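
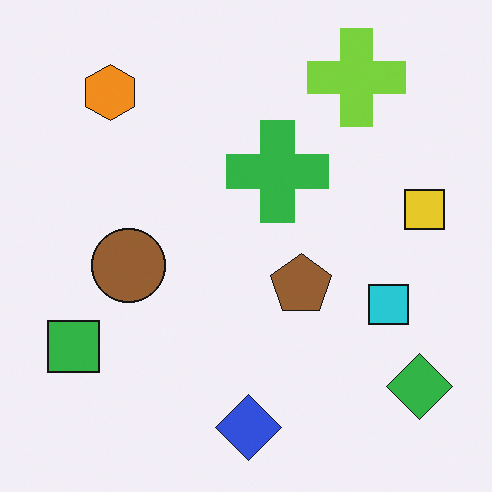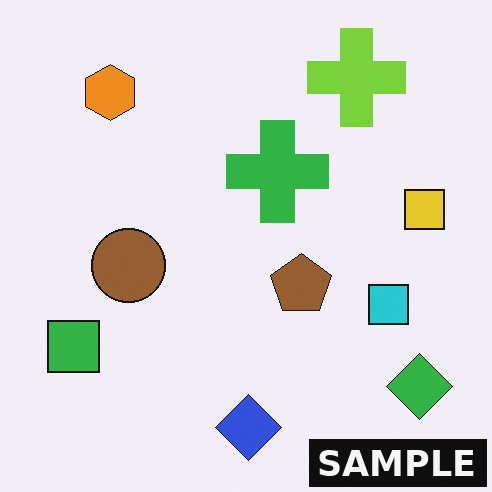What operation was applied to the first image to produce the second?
It was watermarked with the text "SAMPLE" in the lower-right corner.

A dark label reading "SAMPLE" appears in the lower-right corner.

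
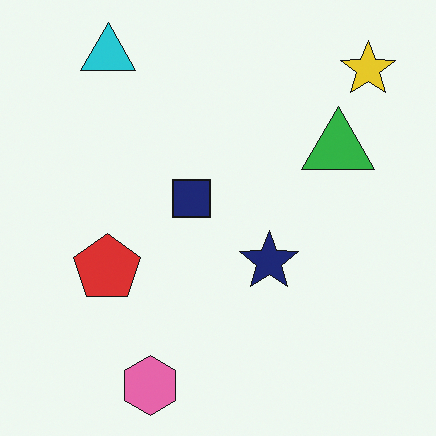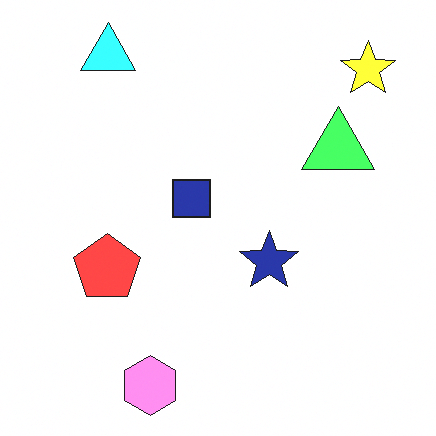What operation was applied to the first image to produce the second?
The second image is the first brightened a lot.

Every pixel — background and shapes alike — is uniformly brightened.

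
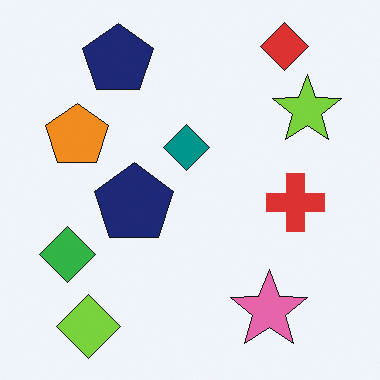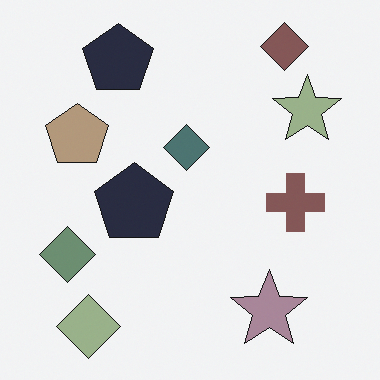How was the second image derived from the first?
This is the original image heavily desaturated.

All colors are more muted and greyish — a global saturation change.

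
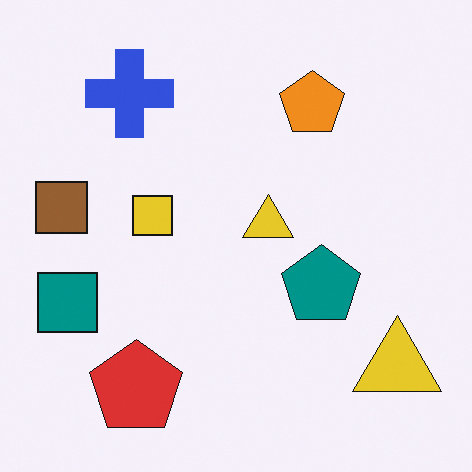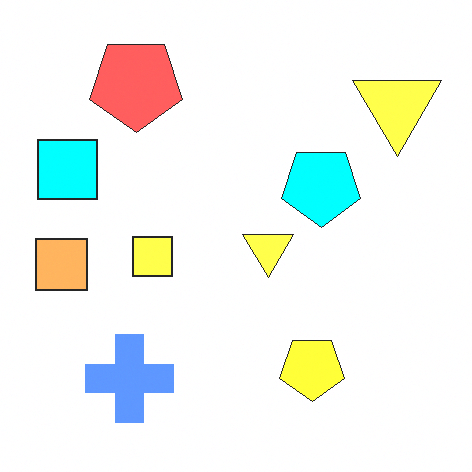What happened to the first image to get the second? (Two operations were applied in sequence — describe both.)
Brightened a lot, then flipped vertically (top ↔ bottom).

Every pixel — background and shapes alike — is uniformly brightened. The red pentagon is in the bottom-left of the first image and the top-left of the second — shapes on opposite sides of the horizontal midline have swapped in a mirror flip.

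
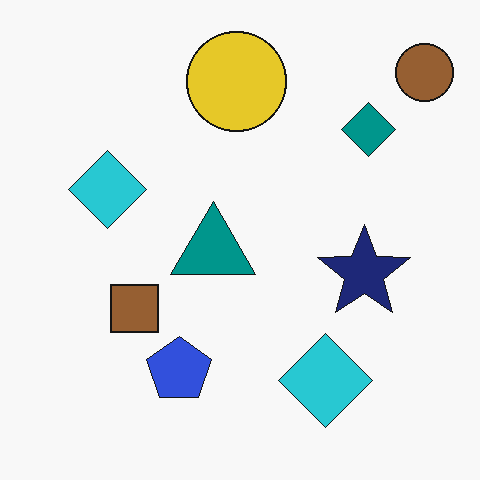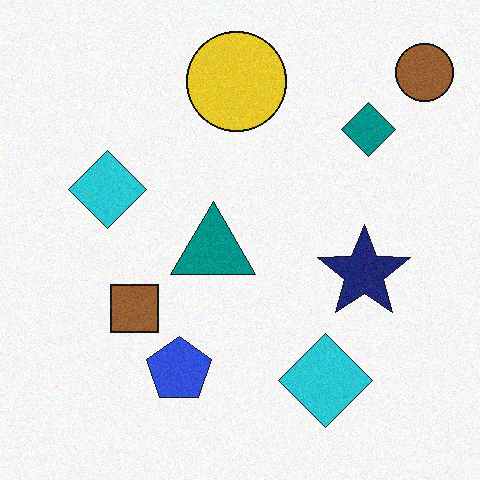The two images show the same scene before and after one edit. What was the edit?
Degraded with subtle gaussian noise.

Random speckle covers the whole image, including the flat background.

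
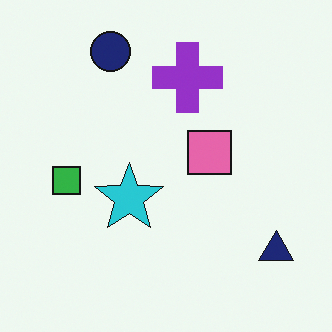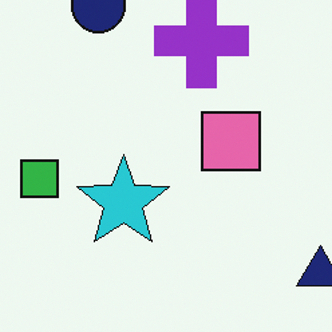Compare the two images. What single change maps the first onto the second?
The image was cropped to a modestly smaller region and rescaled.

The visible shapes are larger and the field of view is narrower; shapes near the original edges may be partly or wholly outside the frame — a crop-and-rescale.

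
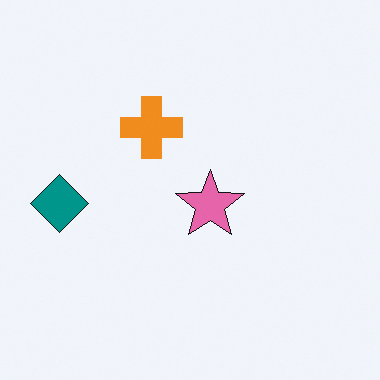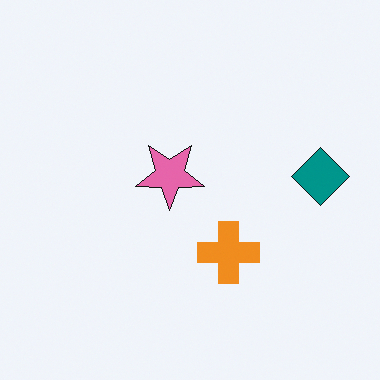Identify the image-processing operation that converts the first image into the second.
It was rotated 180°.

The teal diamond sits in the left of the first image and the right of the second — consistent with a whole-image 180° rotation.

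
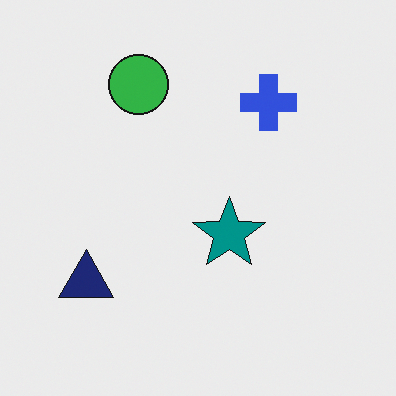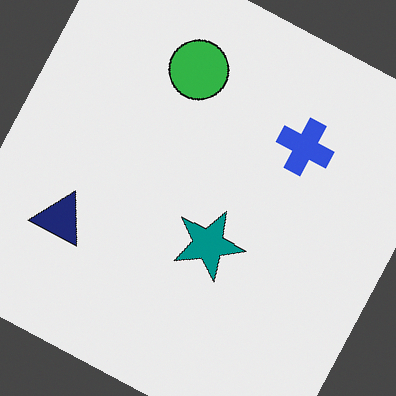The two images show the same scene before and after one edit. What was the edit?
Rotated clockwise by a moderate amount.

Every shape is tilted by the same angle and the image corners show triangular fill wedges — a whole-image rotation by a non-right angle.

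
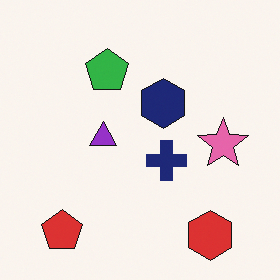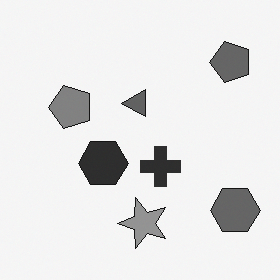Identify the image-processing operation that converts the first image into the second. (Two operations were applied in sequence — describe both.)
Converted to grayscale, then transposed (reflected across the top-left ↔ bottom-right diagonal).

All color is removed — every shape is now a shade of grey. Shapes have swapped their row and column positions — what was in the top-right is now in the bottom-left — a diagonal reflection.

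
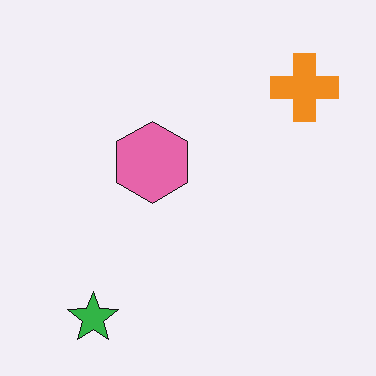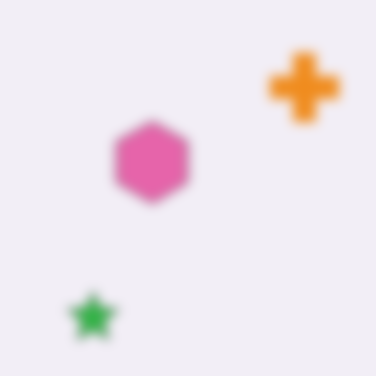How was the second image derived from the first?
Strongly gaussian-blurred.

Shape edges and outlines are uniformly softened across the whole image.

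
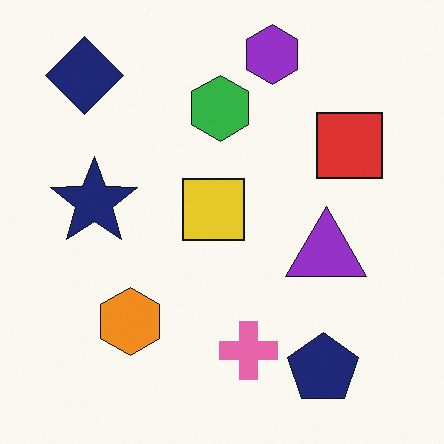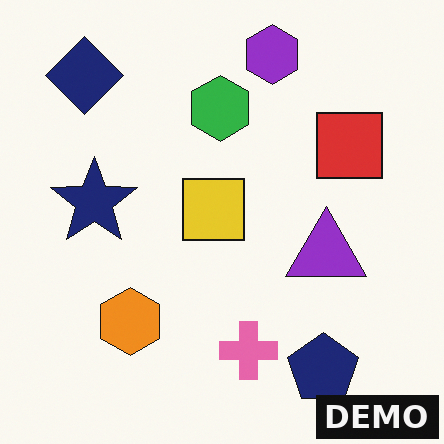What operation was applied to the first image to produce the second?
This is the original image watermarked with the text "DEMO" in the lower-right corner.

A dark label reading "DEMO" appears in the lower-right corner.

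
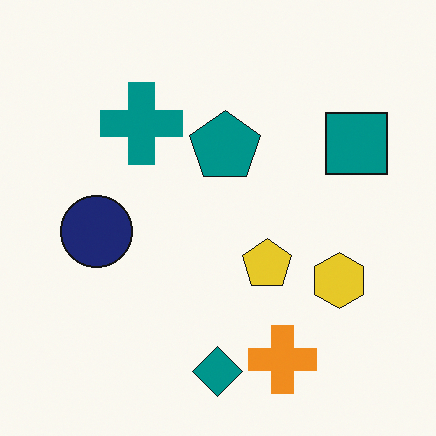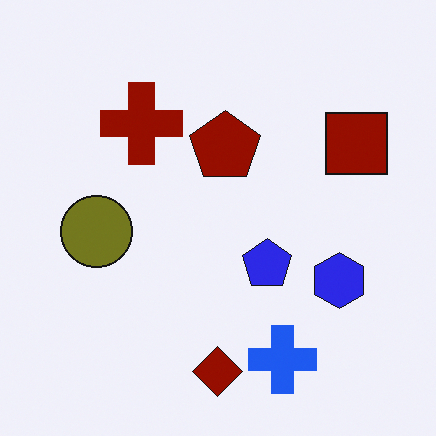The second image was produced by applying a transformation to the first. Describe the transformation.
Hue-shifted by a large amount.

Every shape's color has rotated by the same amount around the hue wheel — a uniform hue shift.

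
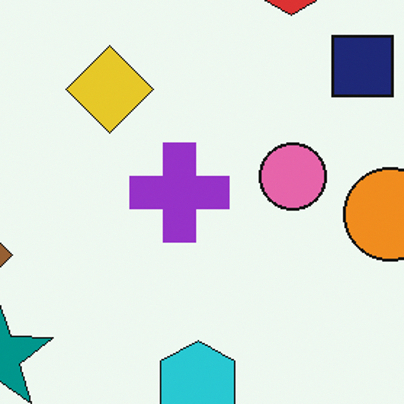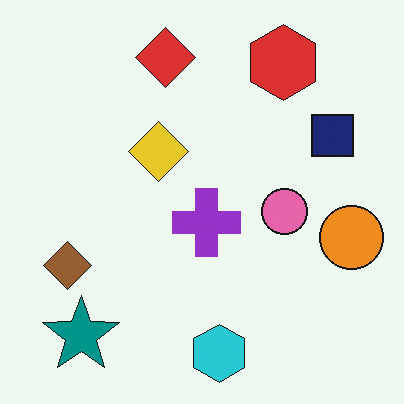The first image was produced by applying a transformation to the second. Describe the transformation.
The transformation is: cropped to a modestly smaller region and rescaled.

The visible shapes are larger and the field of view is narrower; shapes near the original edges may be partly or wholly outside the frame — a crop-and-rescale.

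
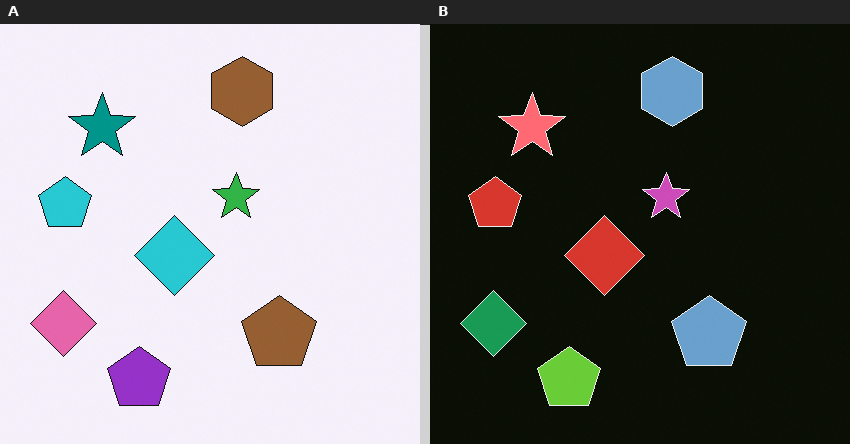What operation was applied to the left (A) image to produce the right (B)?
It was color-inverted (negative).

The light background has become dark and every shape's color is its complement — a photographic negative.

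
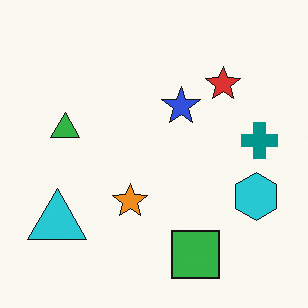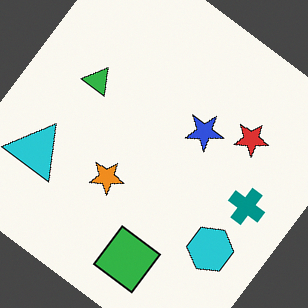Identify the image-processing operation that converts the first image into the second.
This is the original image rotated clockwise by a large amount — several tens of degrees.

Every shape is tilted by the same angle and the image corners show triangular fill wedges — a whole-image rotation by a non-right angle.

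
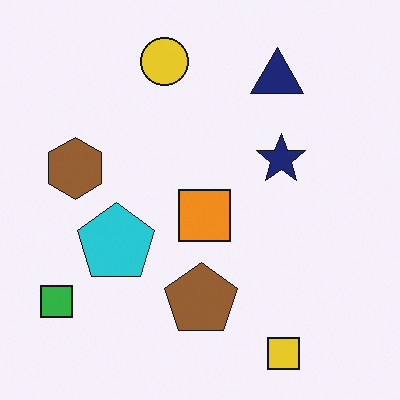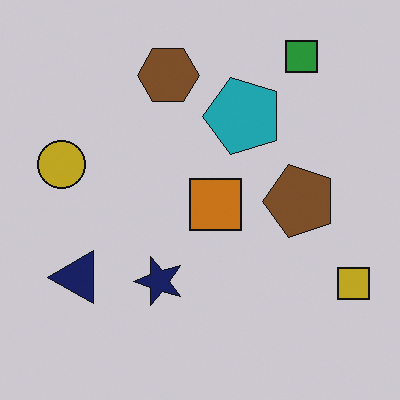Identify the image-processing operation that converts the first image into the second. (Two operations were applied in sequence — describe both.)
The second image is the first transposed (reflected across the top-left ↔ bottom-right diagonal), then darkened a little.

Shapes have swapped their row and column positions — what was in the top-right is now in the bottom-left — a diagonal reflection. Every pixel — background and shapes alike — is uniformly darkened.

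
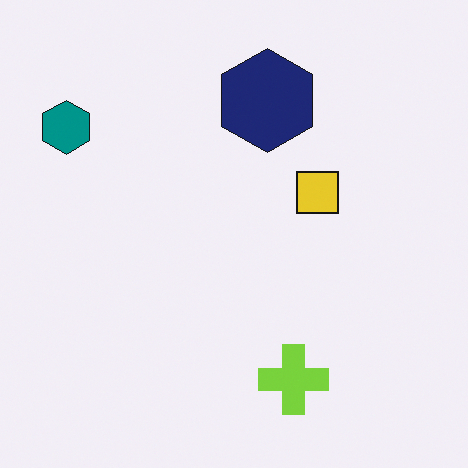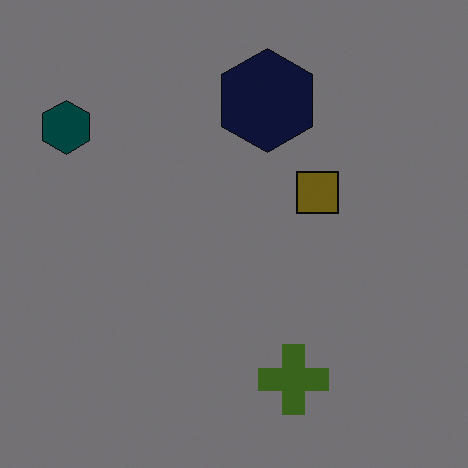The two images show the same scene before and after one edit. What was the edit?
It was darkened a lot.

Every pixel — background and shapes alike — is uniformly darkened.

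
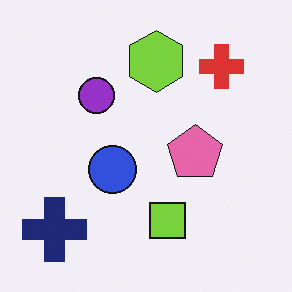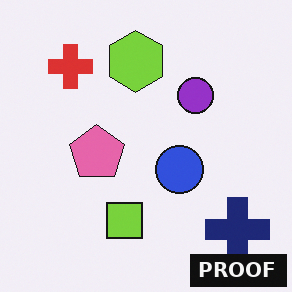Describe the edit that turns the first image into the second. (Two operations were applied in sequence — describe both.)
The second image is the first flipped horizontally (left ↔ right), then watermarked with the text "PROOF" in the lower-right corner.

The navy cross is in the bottom-left of the first image and the bottom-right of the second — shapes on opposite sides of the vertical midline have swapped in a mirror flip. A dark label reading "PROOF" appears in the lower-right corner.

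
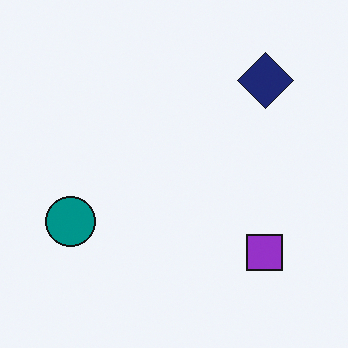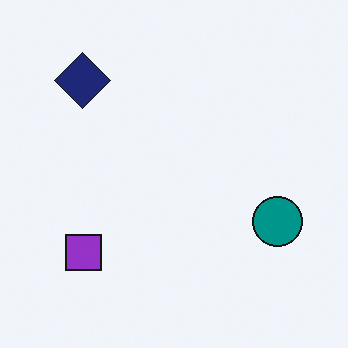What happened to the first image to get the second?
The second image is the first flipped horizontally (left ↔ right).

The teal circle is in the left of the first image and the right of the second — shapes on opposite sides of the vertical midline have swapped in a mirror flip.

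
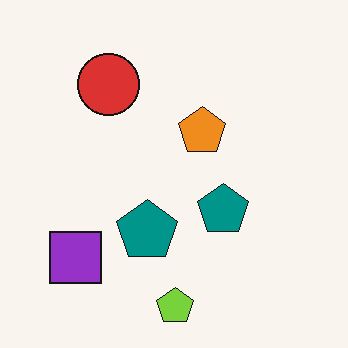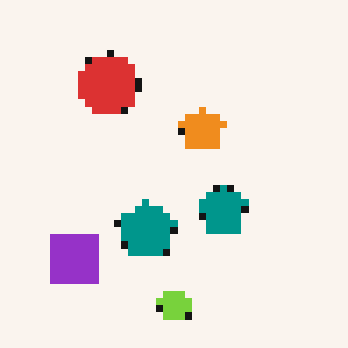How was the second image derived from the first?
The image was pixelated into visible square blocks.

Shapes are reduced to large square blocks; fine edges and outlines are lost — a downscale-then-upscale (mosaic) effect.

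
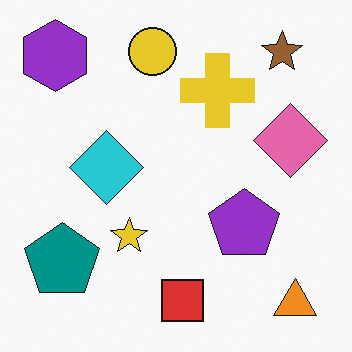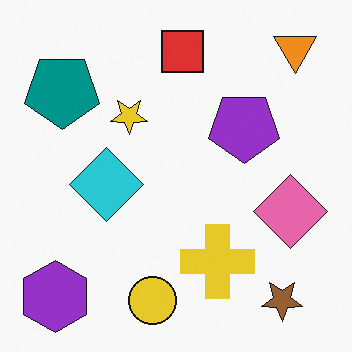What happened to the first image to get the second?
The second image is the first flipped vertically (top ↔ bottom).

The orange triangle is in the bottom-right of the first image and the top-right of the second — shapes on opposite sides of the horizontal midline have swapped in a mirror flip.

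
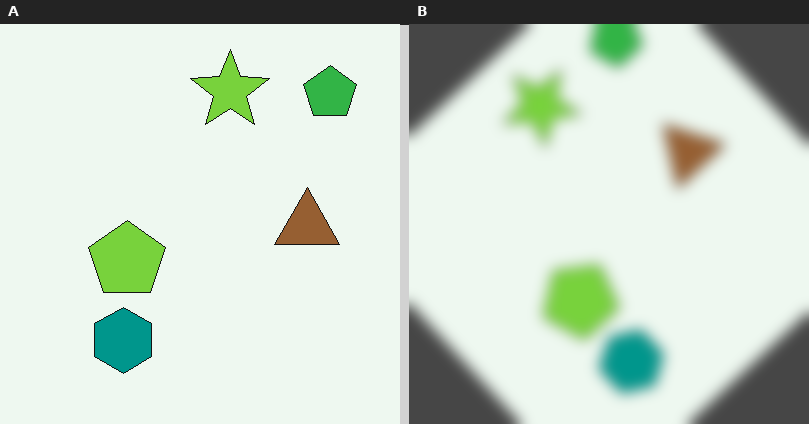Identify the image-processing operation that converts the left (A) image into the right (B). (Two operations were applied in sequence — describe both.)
This is the original image rotated counter-clockwise by a large amount — several tens of degrees, then strongly gaussian-blurred.

Every shape is tilted by the same angle and the image corners show triangular fill wedges — a whole-image rotation by a non-right angle. Shape edges and outlines are uniformly softened across the whole image.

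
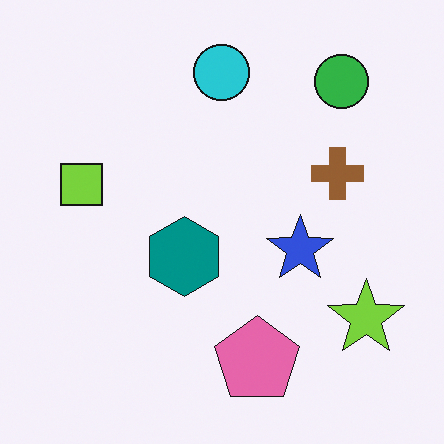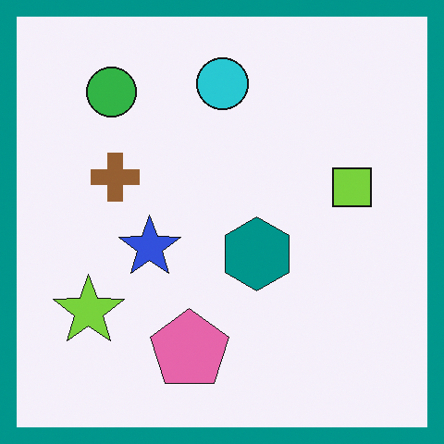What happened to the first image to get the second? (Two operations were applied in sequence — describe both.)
Flipped horizontally (left ↔ right), then framed with a teal border.

The lime star is in the bottom-right of the first image and the bottom-left of the second — shapes on opposite sides of the vertical midline have swapped in a mirror flip. A solid teal frame runs around the edge of the second image, with the content slightly shrunk inside it.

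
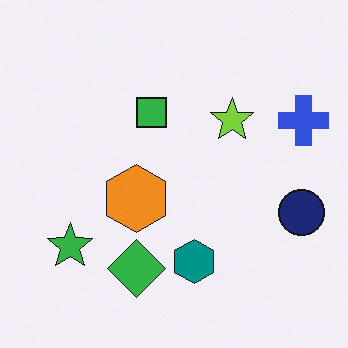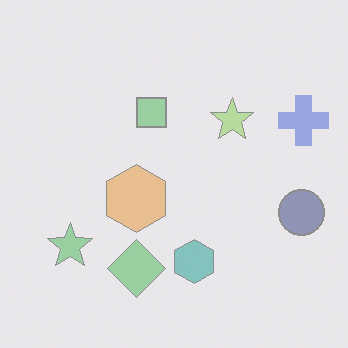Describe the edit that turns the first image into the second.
The image was washed out (contrast reduced).

Tones are pushed toward mid-grey across the whole image — a global contrast change.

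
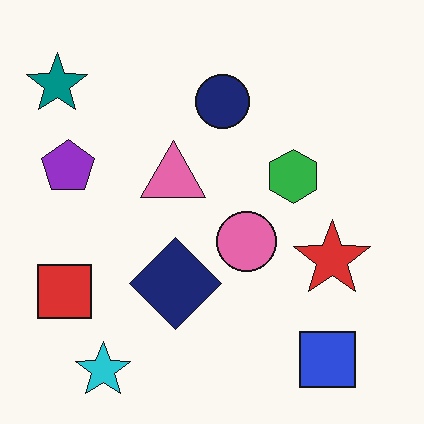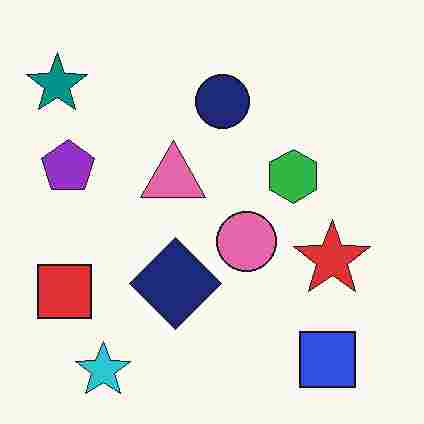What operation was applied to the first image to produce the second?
Degraded with heavy JPEG compression.

Blocky 8×8 compression artifacts appear around shape edges and the flat background shows ringing — characteristic JPEG degradation.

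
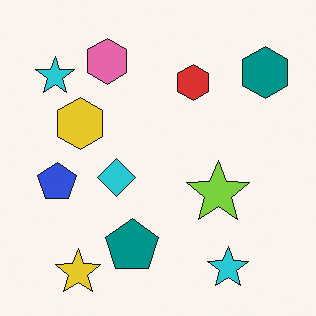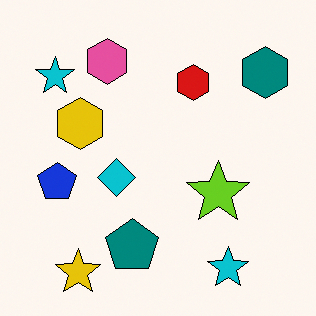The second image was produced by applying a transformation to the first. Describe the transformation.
It was given slightly increased contrast.

Tones are pushed away from mid-grey across the whole image — a global contrast change.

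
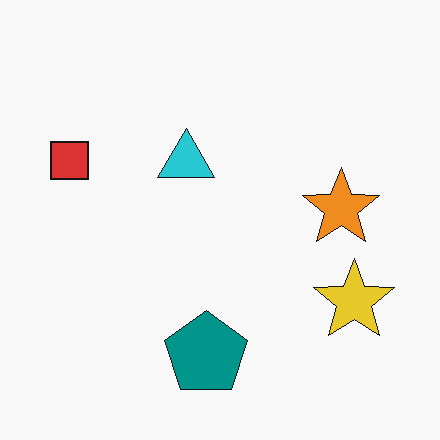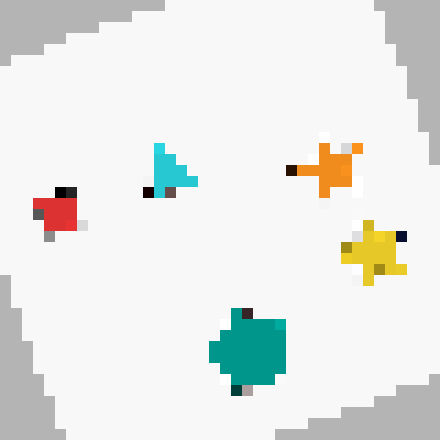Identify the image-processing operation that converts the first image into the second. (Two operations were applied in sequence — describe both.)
This is the original image rotated counter-clockwise by a clearly visible amount, then heavily pixelated into large blocks.

Every shape is tilted by the same angle and the image corners show triangular fill wedges — a whole-image rotation by a non-right angle. Shapes are reduced to large square blocks; fine edges and outlines are lost — a downscale-then-upscale (mosaic) effect.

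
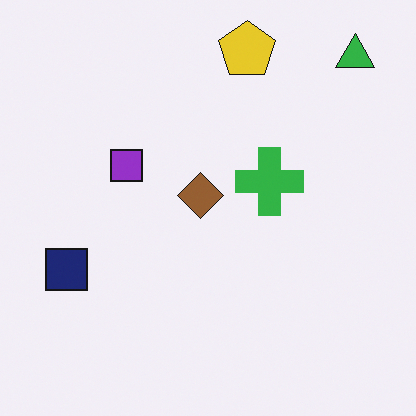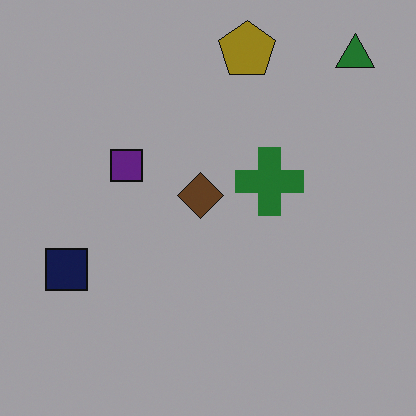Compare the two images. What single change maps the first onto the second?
The transformation is: darkened a lot.

Every pixel — background and shapes alike — is uniformly darkened.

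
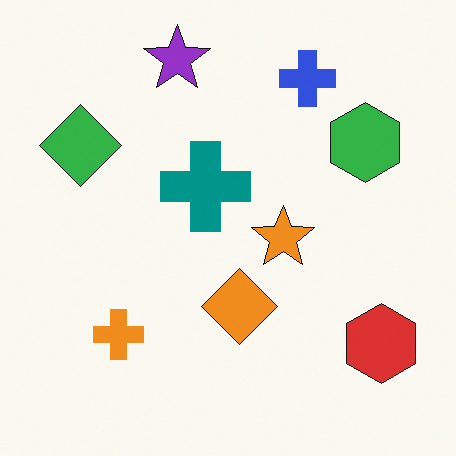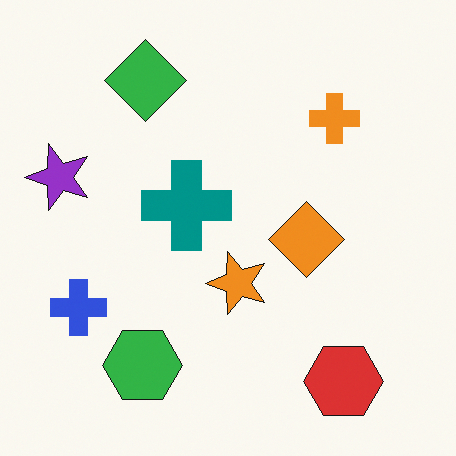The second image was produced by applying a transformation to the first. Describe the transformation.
The transformation is: transposed (reflected across the top-left ↔ bottom-right diagonal).

Shapes have swapped their row and column positions — what was in the top-right is now in the bottom-left — a diagonal reflection.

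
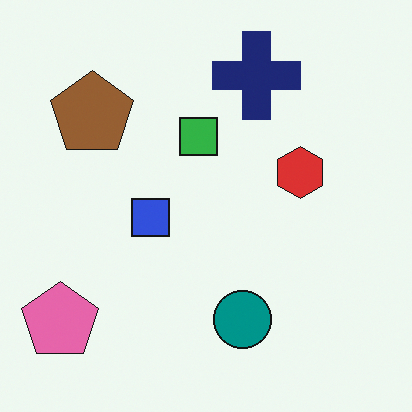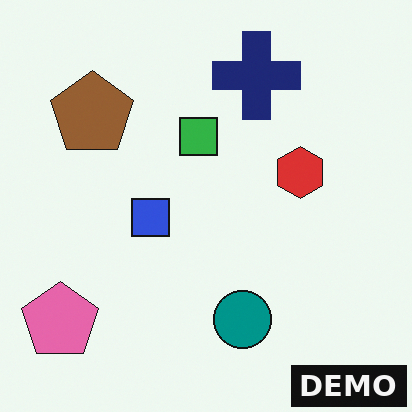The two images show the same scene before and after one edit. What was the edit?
The second image is the first watermarked with the text "DEMO" in the lower-right corner.

A dark label reading "DEMO" appears in the lower-right corner.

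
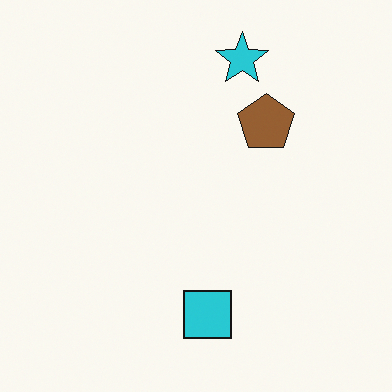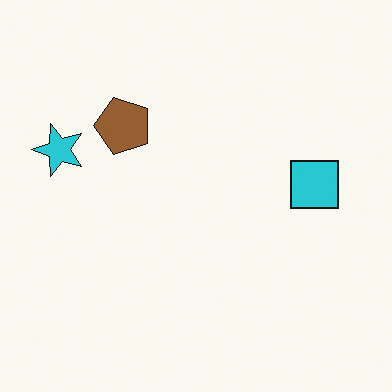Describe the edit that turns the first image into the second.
This is the original image rotated 90° counter-clockwise.

The cyan star sits in the top of the first image and the left of the second — consistent with a whole-image 90° counter-clockwise rotation.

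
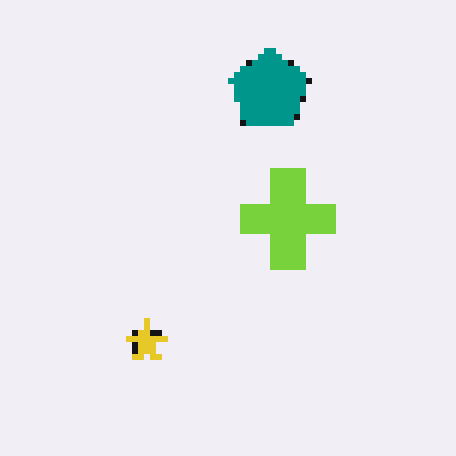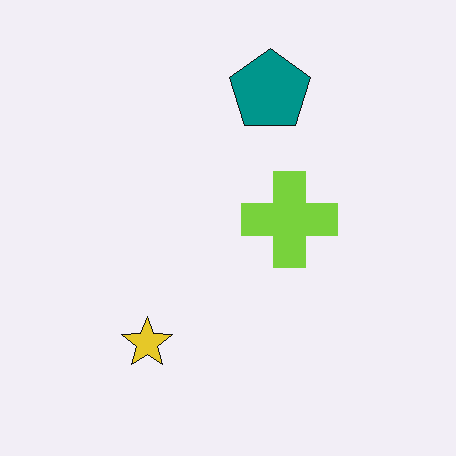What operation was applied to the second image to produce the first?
This is the original image pixelated into visible square blocks.

Shapes are reduced to large square blocks; fine edges and outlines are lost — a downscale-then-upscale (mosaic) effect.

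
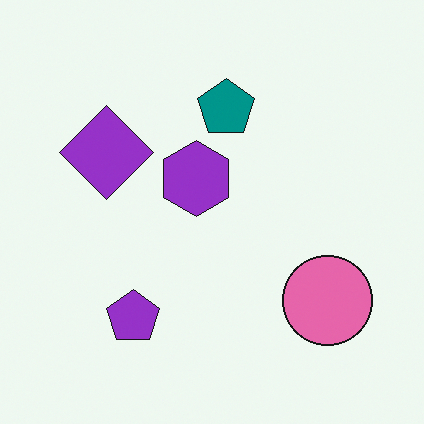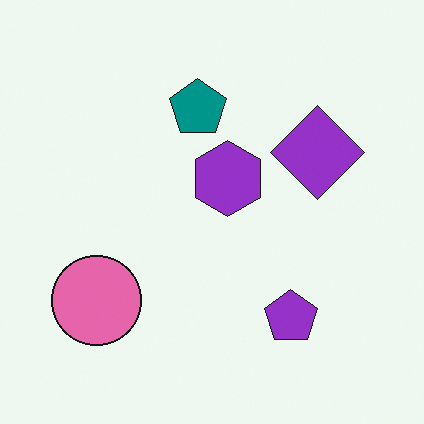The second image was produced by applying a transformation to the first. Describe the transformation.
It was flipped horizontally (left ↔ right).

The pink circle is in the bottom-right of the first image and the bottom-left of the second — shapes on opposite sides of the vertical midline have swapped in a mirror flip.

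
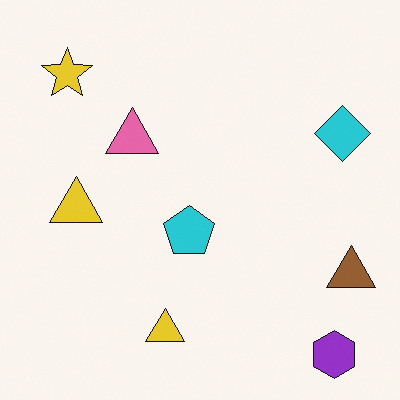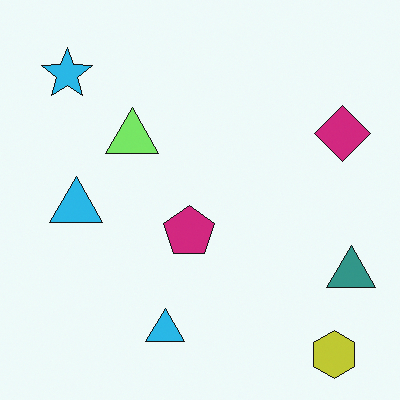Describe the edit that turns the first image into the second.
The transformation is: hue-shifted by a moderate amount.

Every shape's color has rotated by the same amount around the hue wheel — a uniform hue shift.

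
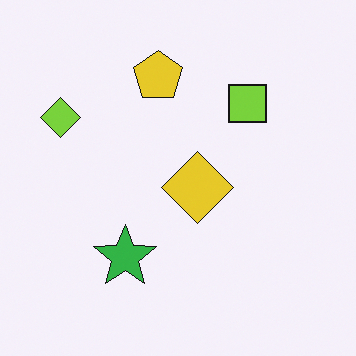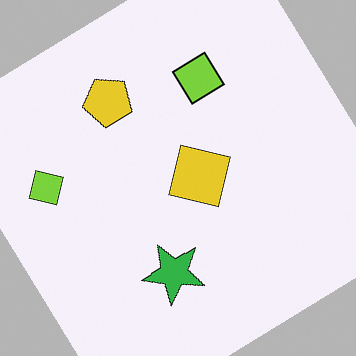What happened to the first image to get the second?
Rotated counter-clockwise by a large amount — several tens of degrees.

Every shape is tilted by the same angle and the image corners show triangular fill wedges — a whole-image rotation by a non-right angle.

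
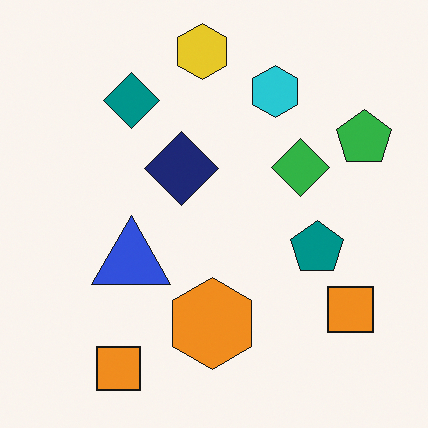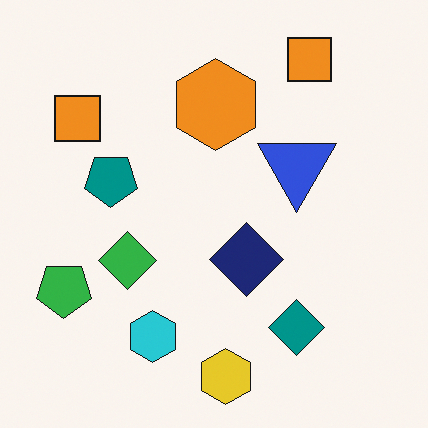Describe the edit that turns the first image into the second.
The transformation is: rotated 180°.

The green pentagon sits in the top-right of the first image and the bottom-left of the second — consistent with a whole-image 180° rotation.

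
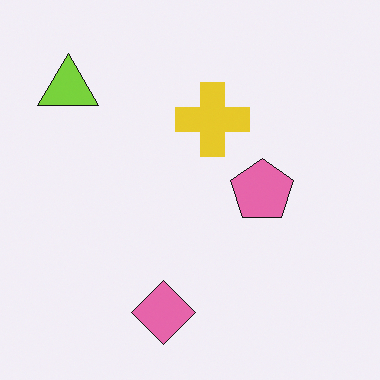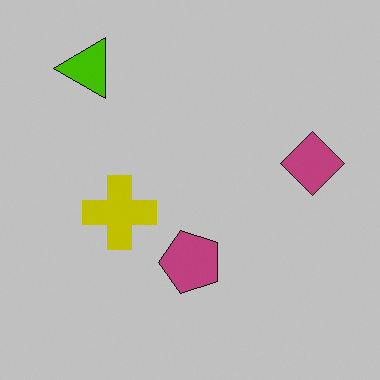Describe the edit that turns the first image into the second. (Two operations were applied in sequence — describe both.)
It was transposed (reflected across the top-left ↔ bottom-right diagonal), then aggressively posterized.

Shapes have swapped their row and column positions — what was in the top-right is now in the bottom-left — a diagonal reflection. Each flat color has snapped to a coarser quantized level — most visibly, the near-white background has dropped to a flat grey.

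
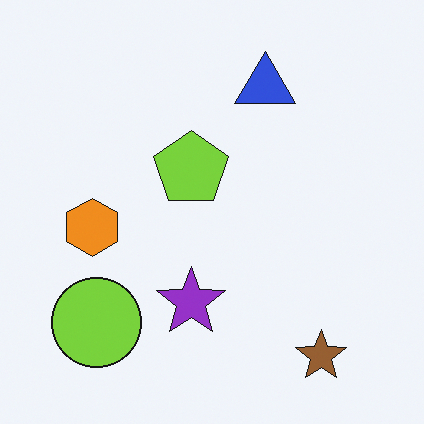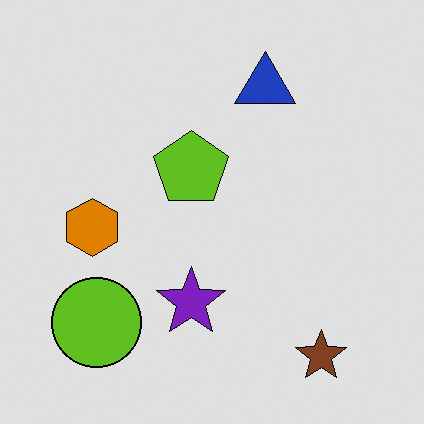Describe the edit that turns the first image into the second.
This is the original image moderately posterized.

Each flat color has snapped to a coarser quantized level — most visibly, the near-white background has dropped to a flat grey.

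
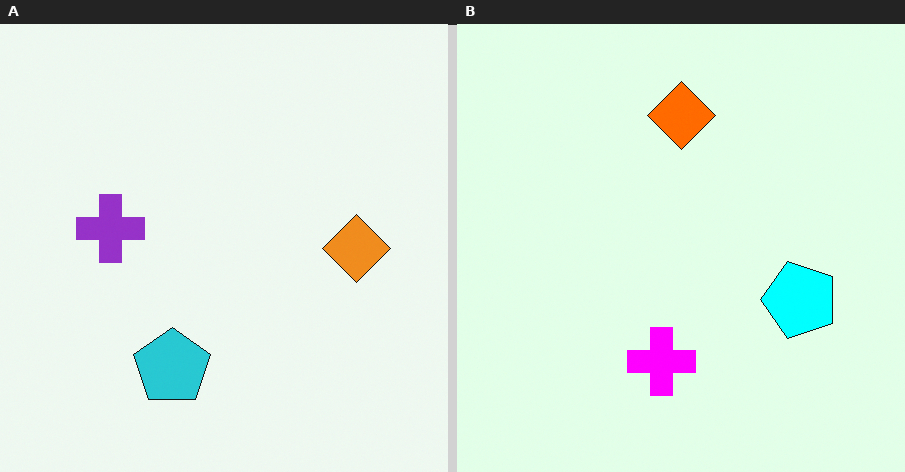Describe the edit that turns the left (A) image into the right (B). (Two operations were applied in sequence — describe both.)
The image was rotated 90° counter-clockwise, then made much more vivid (saturation change).

The orange diamond sits in the right of the left (A) image and the top of the right (B) — consistent with a whole-image 90° counter-clockwise rotation. All colors are more vivid — a global saturation change.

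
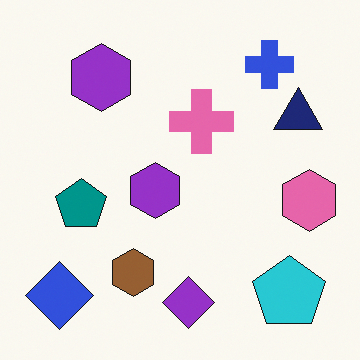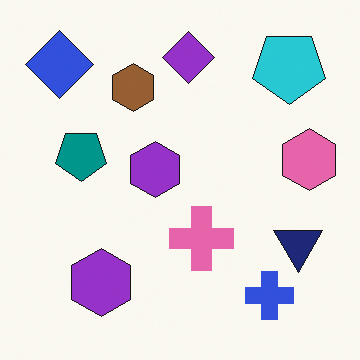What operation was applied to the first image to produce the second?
Flipped vertically (top ↔ bottom).

The purple diamond is in the bottom of the first image and the top of the second — shapes on opposite sides of the horizontal midline have swapped in a mirror flip.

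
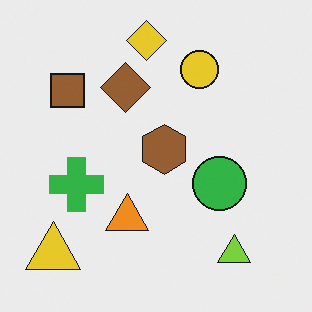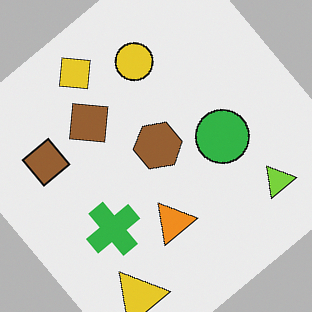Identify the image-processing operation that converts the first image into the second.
It was rotated counter-clockwise by a large amount — several tens of degrees.

Every shape is tilted by the same angle and the image corners show triangular fill wedges — a whole-image rotation by a non-right angle.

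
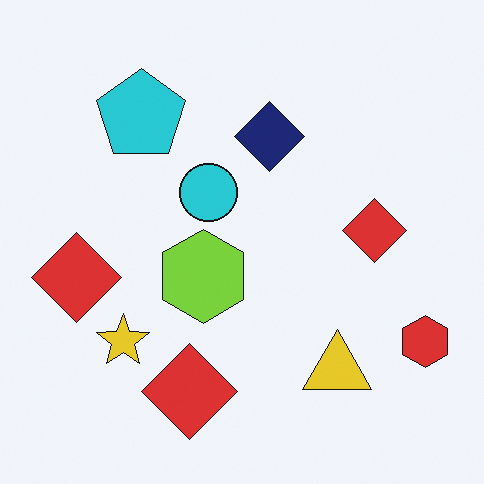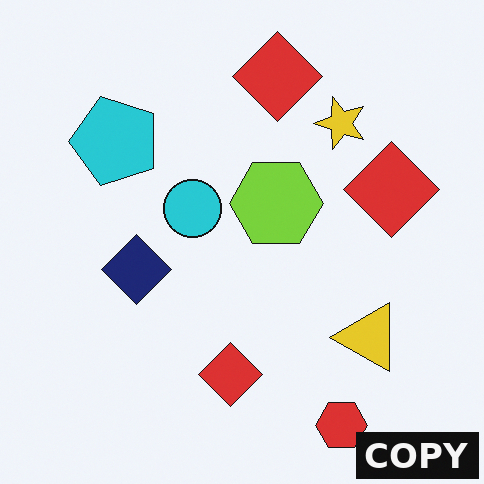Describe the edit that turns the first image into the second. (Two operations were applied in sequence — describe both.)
This is the original image transposed (reflected across the top-left ↔ bottom-right diagonal), then watermarked with the text "COPY" in the lower-right corner.

Shapes have swapped their row and column positions — what was in the top-right is now in the bottom-left — a diagonal reflection. A dark label reading "COPY" appears in the lower-right corner.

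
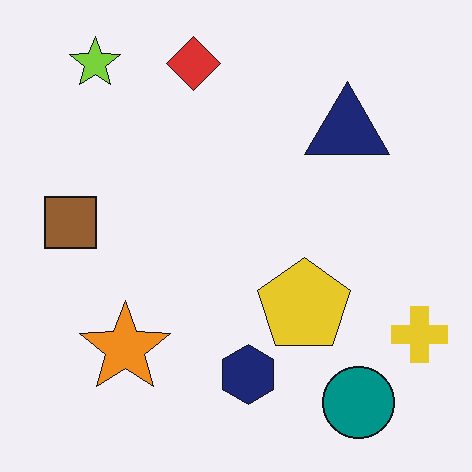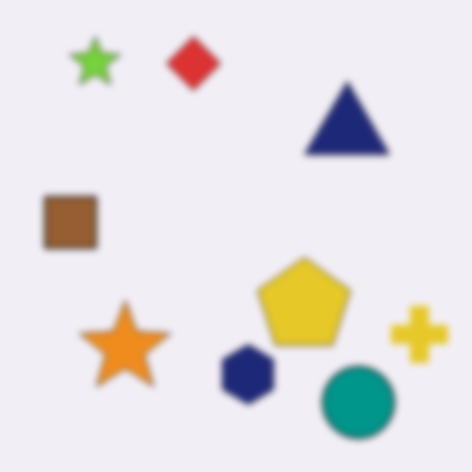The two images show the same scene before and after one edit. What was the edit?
The image was moderately blurred.

Shape edges and outlines are uniformly softened across the whole image.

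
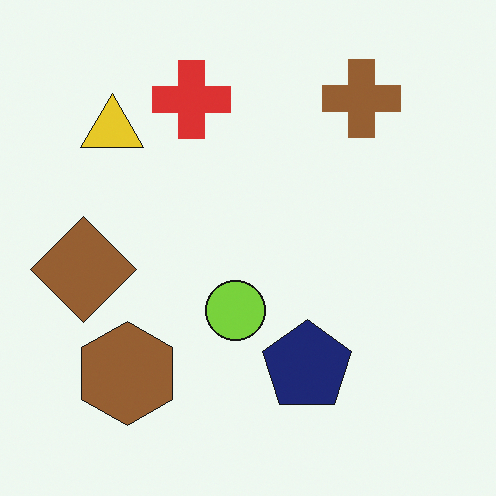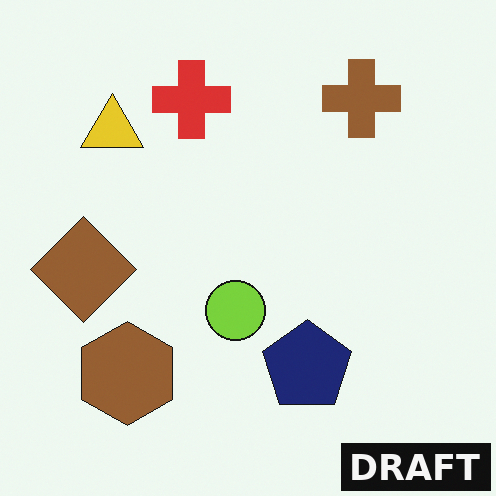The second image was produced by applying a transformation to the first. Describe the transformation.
Watermarked with the text "DRAFT" in the lower-right corner.

A dark label reading "DRAFT" appears in the lower-right corner.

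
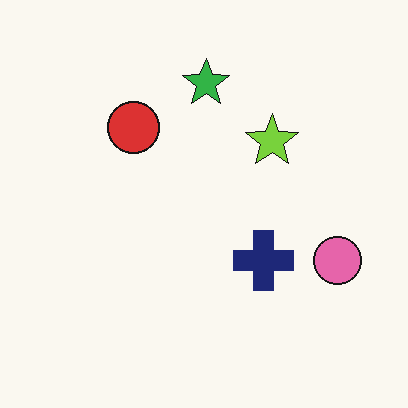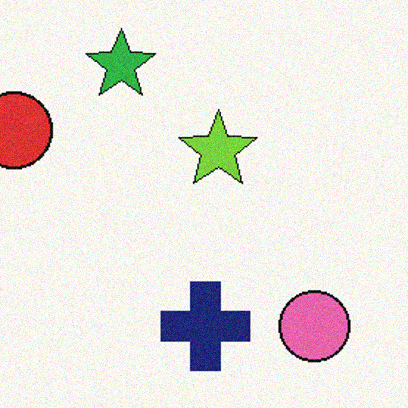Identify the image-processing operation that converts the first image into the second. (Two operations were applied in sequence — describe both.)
The image was cropped slightly and scaled back up, then degraded with light additive noise.

The visible shapes are larger and the field of view is narrower; shapes near the original edges may be partly or wholly outside the frame — a crop-and-rescale. Random speckle covers the whole image, including the flat background.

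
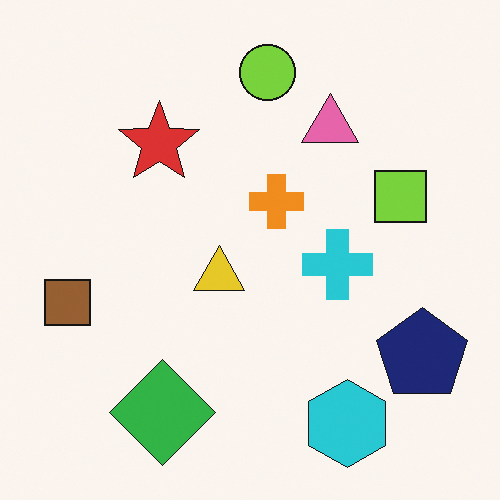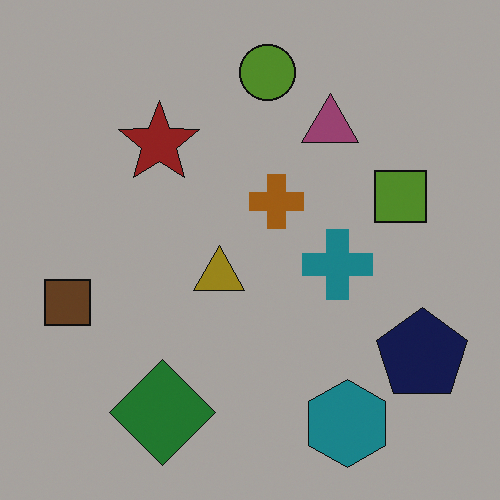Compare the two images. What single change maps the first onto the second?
This is the original image substantially darkened.

Every pixel — background and shapes alike — is uniformly darkened.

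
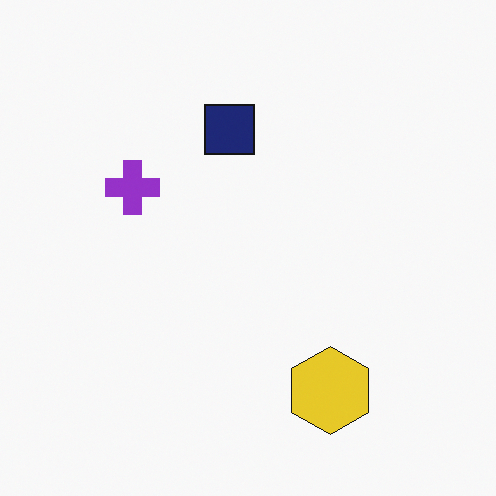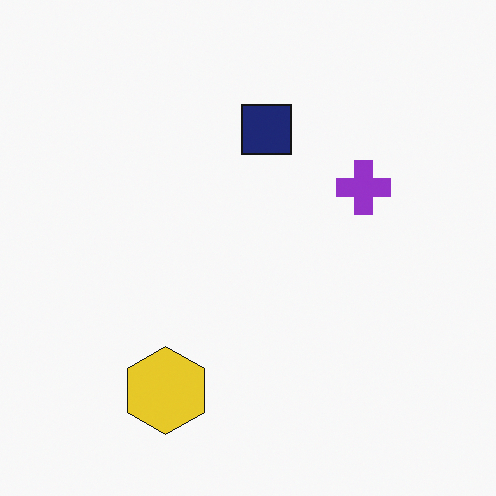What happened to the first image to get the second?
The second image is the first flipped horizontally (left ↔ right).

The purple cross is in the left of the first image and the right of the second — shapes on opposite sides of the vertical midline have swapped in a mirror flip.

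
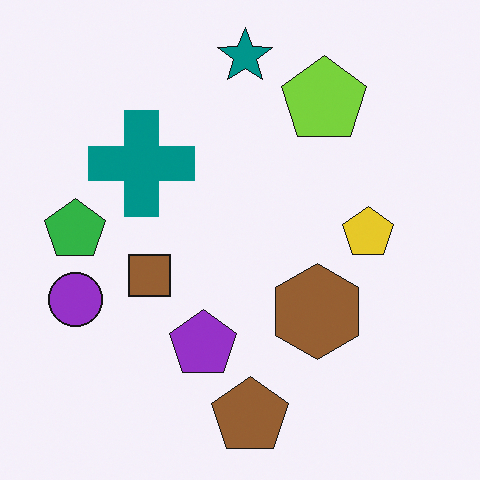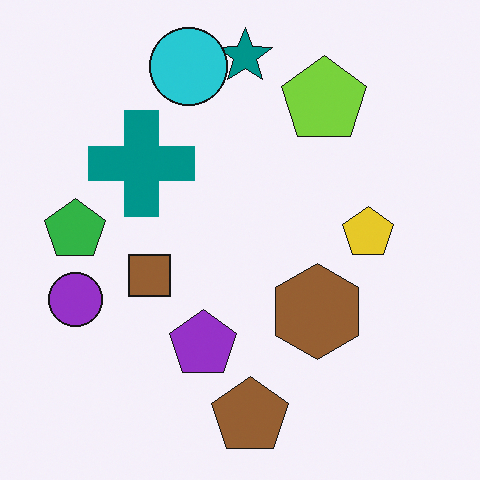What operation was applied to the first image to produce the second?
The transformation is: overlaid with an additional cyan circle.

A cyan circle appears in the second image that is absent from the first.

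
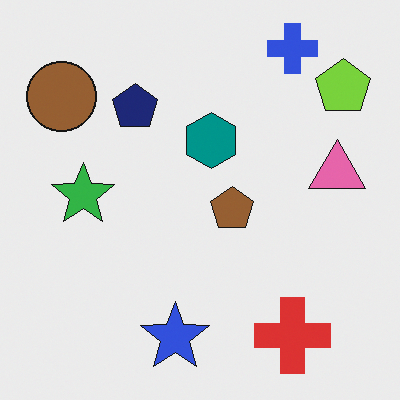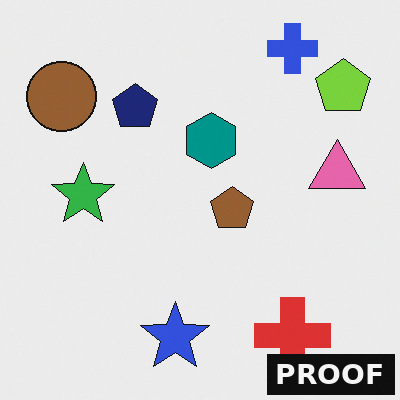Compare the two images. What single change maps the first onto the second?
This is the original image watermarked with the text "PROOF" in the lower-right corner.

A dark label reading "PROOF" appears in the lower-right corner.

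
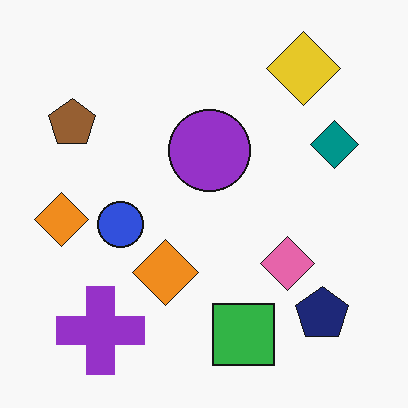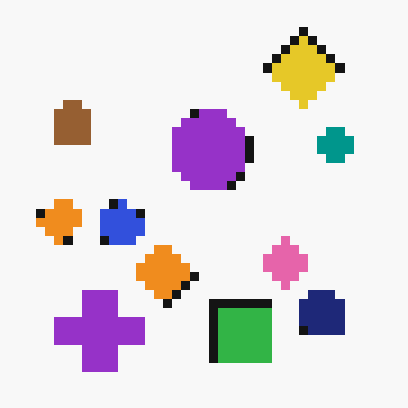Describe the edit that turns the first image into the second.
This is the original image heavily pixelated into large blocks.

Shapes are reduced to large square blocks; fine edges and outlines are lost — a downscale-then-upscale (mosaic) effect.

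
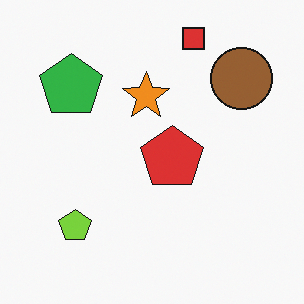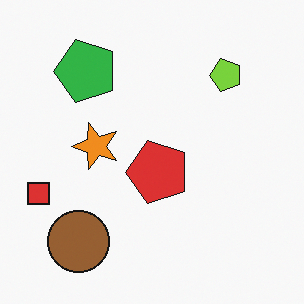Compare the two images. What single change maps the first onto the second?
Transposed (reflected across the top-left ↔ bottom-right diagonal).

Shapes have swapped their row and column positions — what was in the top-right is now in the bottom-left — a diagonal reflection.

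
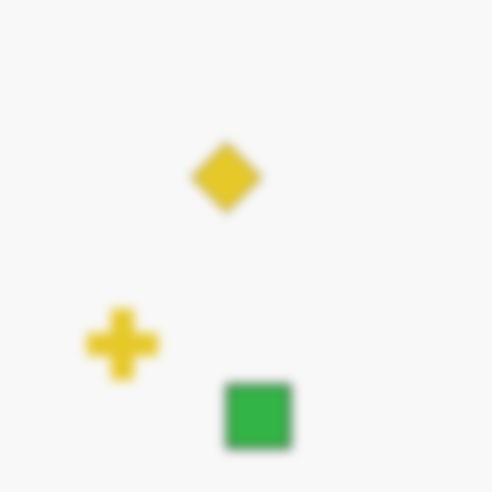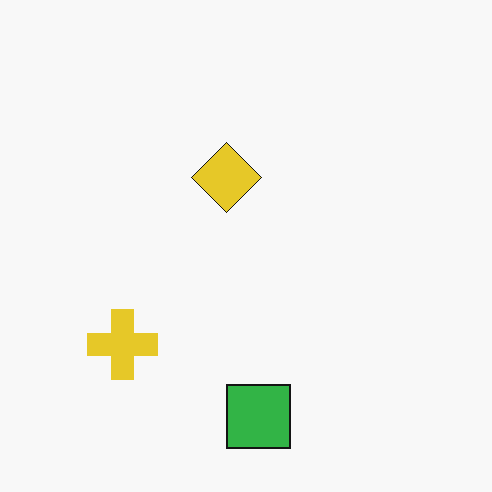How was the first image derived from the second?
The first image is the second strongly gaussian-blurred.

Shape edges and outlines are uniformly softened across the whole image.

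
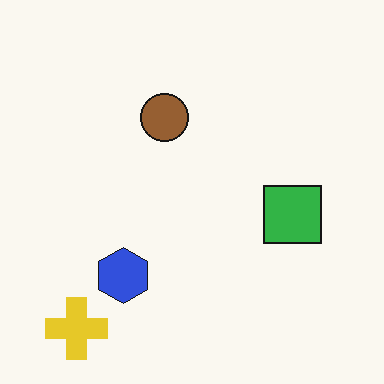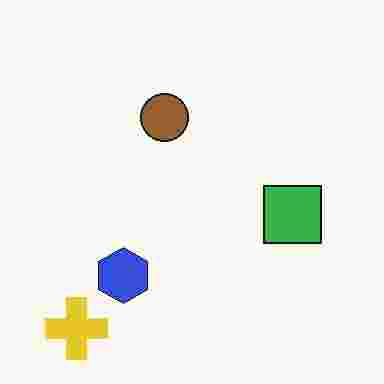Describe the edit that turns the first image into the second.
The transformation is: heavily JPEG-compressed with obvious blocking artifacts.

Blocky 8×8 compression artifacts appear around shape edges and the flat background shows ringing — characteristic JPEG degradation.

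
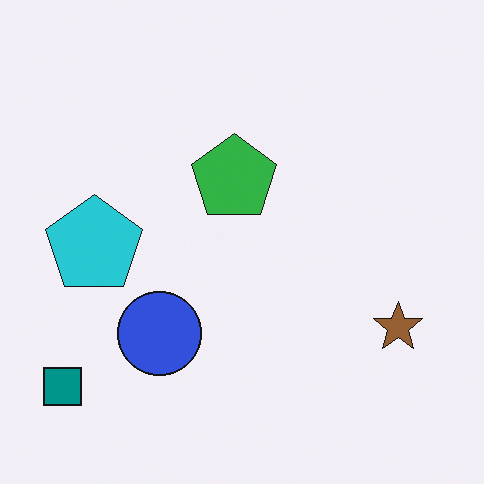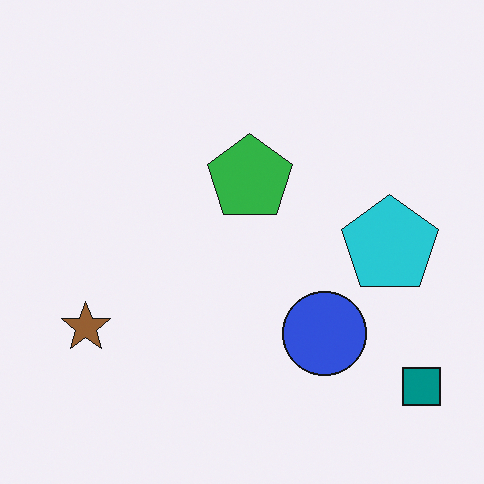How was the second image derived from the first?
It was flipped horizontally (left ↔ right).

The teal square is in the bottom-left of the first image and the bottom-right of the second — shapes on opposite sides of the vertical midline have swapped in a mirror flip.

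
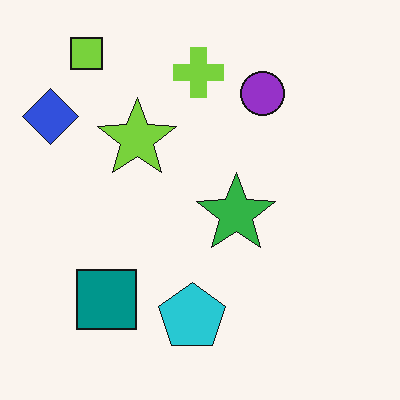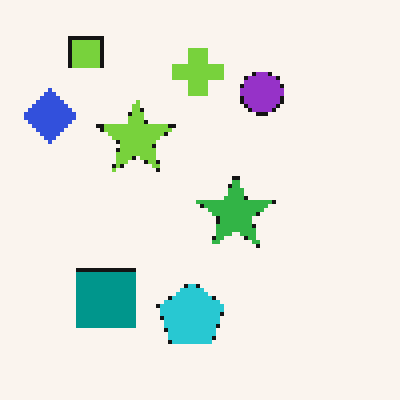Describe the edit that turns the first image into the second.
Mildly pixelated.

Shapes are reduced to large square blocks; fine edges and outlines are lost — a downscale-then-upscale (mosaic) effect.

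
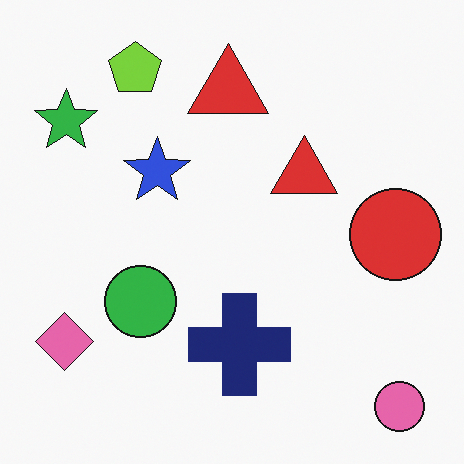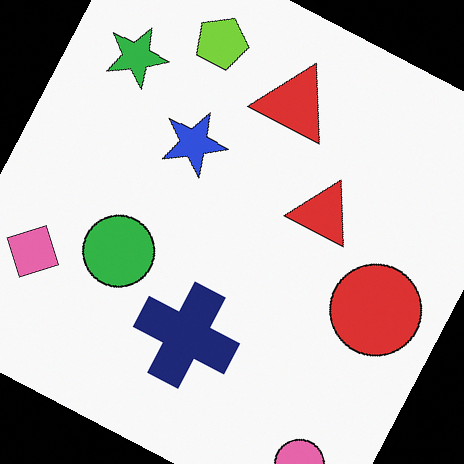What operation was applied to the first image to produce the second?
Rotated clockwise by a moderate amount.

Every shape is tilted by the same angle and the image corners show triangular fill wedges — a whole-image rotation by a non-right angle.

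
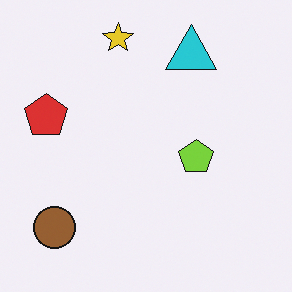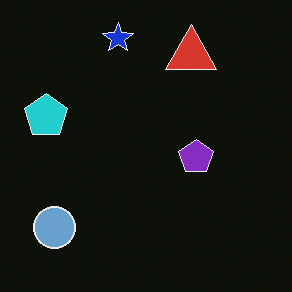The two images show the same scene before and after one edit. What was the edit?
The second image is the first color-inverted (negative).

The light background has become dark and every shape's color is its complement — a photographic negative.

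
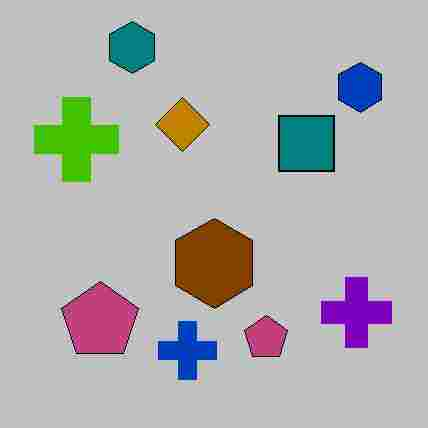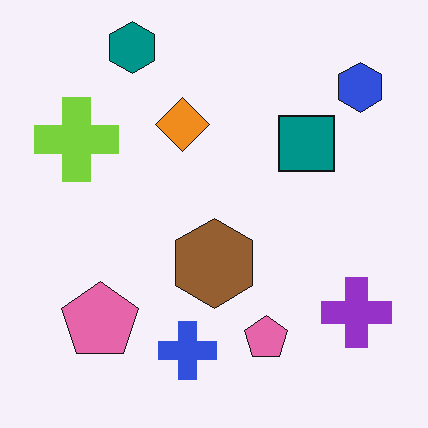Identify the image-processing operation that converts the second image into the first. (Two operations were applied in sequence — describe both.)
Heavily posterized to just a handful of flat colors, then degraded with heavy JPEG compression.

Each flat color has snapped to a coarser quantized level — most visibly, the near-white background has dropped to a flat grey. Blocky 8×8 compression artifacts appear around shape edges and the flat background shows ringing — characteristic JPEG degradation.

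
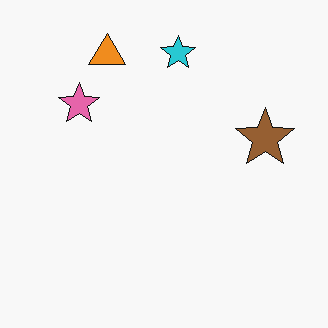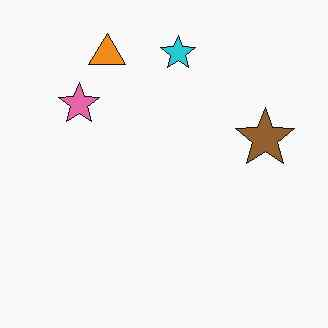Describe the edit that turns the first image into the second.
JPEG-compressed with visible artifacts.

Blocky 8×8 compression artifacts appear around shape edges and the flat background shows ringing — characteristic JPEG degradation.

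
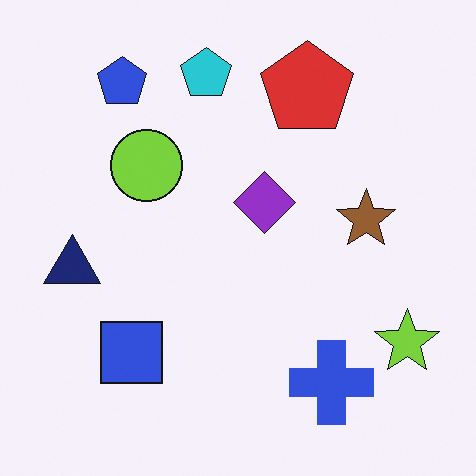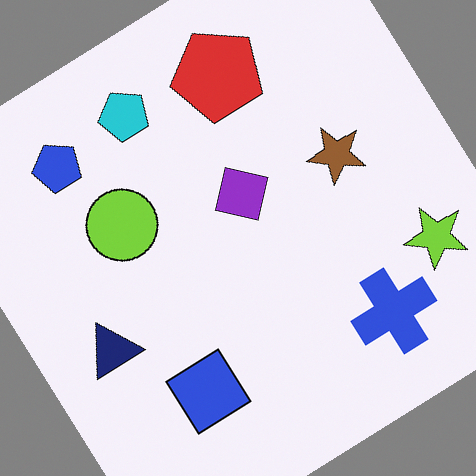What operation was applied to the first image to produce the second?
The transformation is: rotated counter-clockwise by a large amount — several tens of degrees.

Every shape is tilted by the same angle and the image corners show triangular fill wedges — a whole-image rotation by a non-right angle.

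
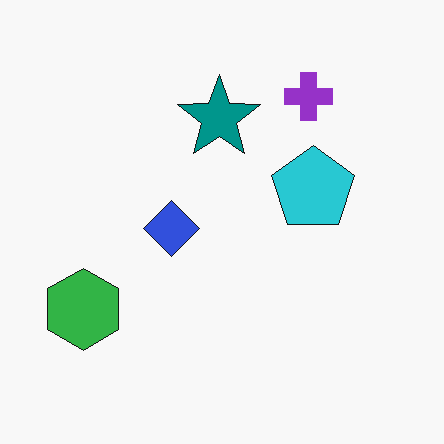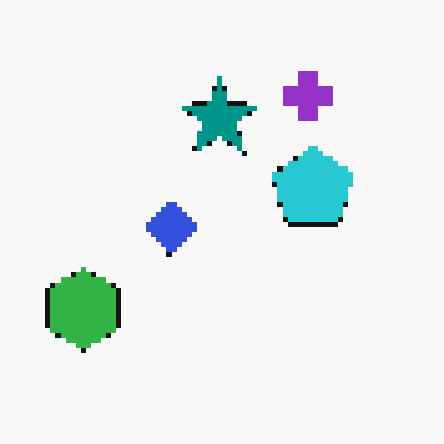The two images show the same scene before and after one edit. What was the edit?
This is the original image lightly pixelated (a mild mosaic effect).

Shapes are reduced to large square blocks; fine edges and outlines are lost — a downscale-then-upscale (mosaic) effect.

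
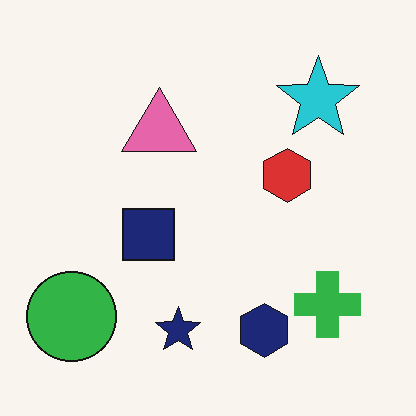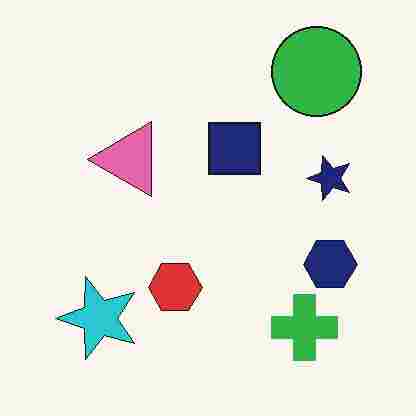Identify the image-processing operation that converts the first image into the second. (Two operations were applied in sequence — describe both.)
Heavily JPEG-compressed with obvious blocking artifacts, then transposed (reflected across the top-left ↔ bottom-right diagonal).

Blocky 8×8 compression artifacts appear around shape edges and the flat background shows ringing — characteristic JPEG degradation. Shapes have swapped their row and column positions — what was in the top-right is now in the bottom-left — a diagonal reflection.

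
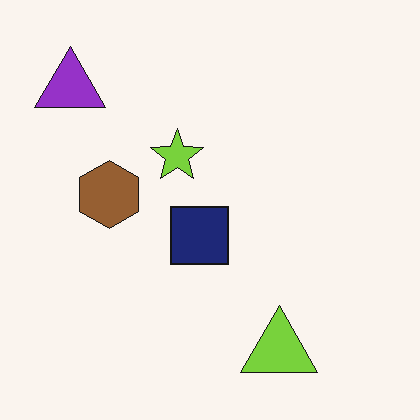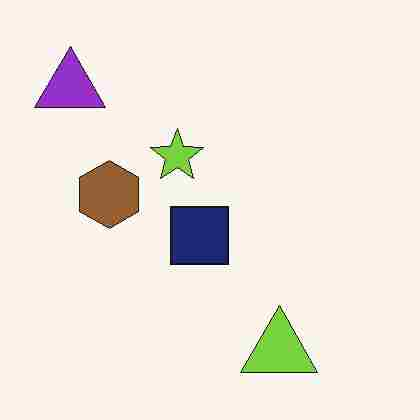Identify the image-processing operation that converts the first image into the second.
The transformation is: heavily JPEG-compressed with obvious blocking artifacts.

Blocky 8×8 compression artifacts appear around shape edges and the flat background shows ringing — characteristic JPEG degradation.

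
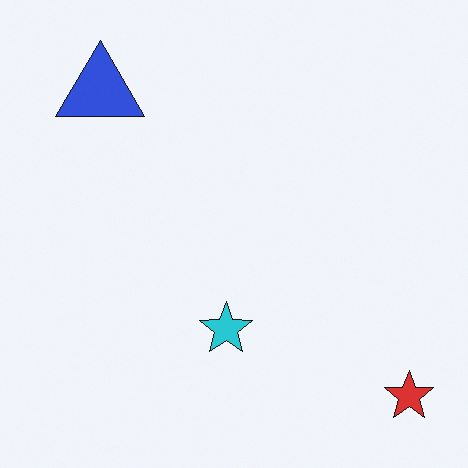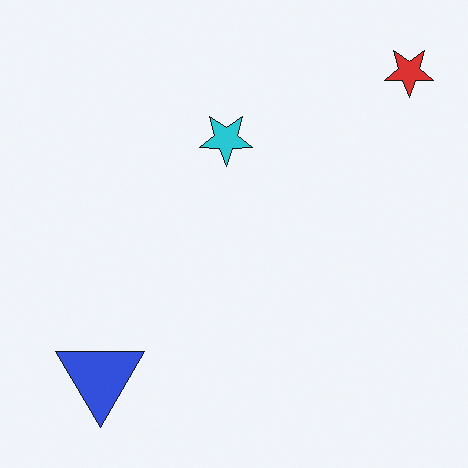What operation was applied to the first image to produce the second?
It was flipped vertically (top ↔ bottom).

The red star is in the bottom-right of the first image and the top-right of the second — shapes on opposite sides of the horizontal midline have swapped in a mirror flip.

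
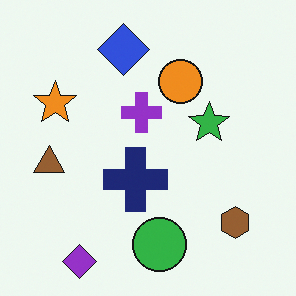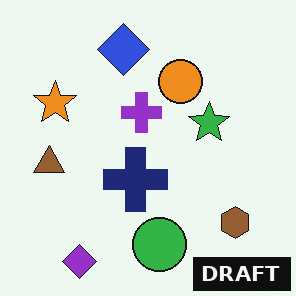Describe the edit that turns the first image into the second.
The image was watermarked with the text "DRAFT" in the lower-right corner.

A dark label reading "DRAFT" appears in the lower-right corner.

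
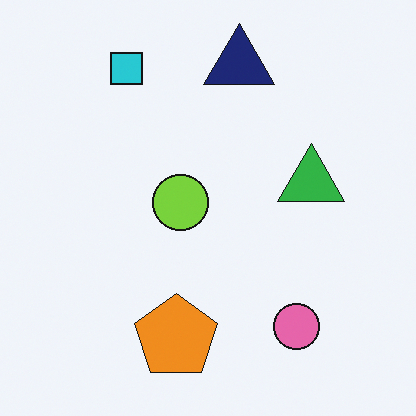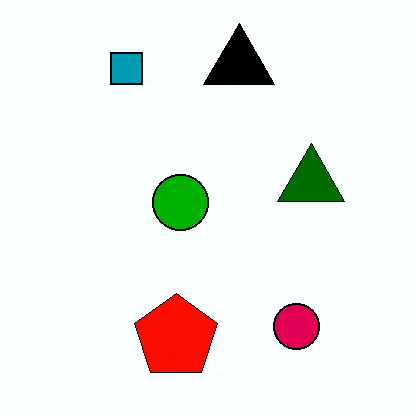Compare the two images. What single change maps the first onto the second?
Boosted in contrast.

Tones are pushed away from mid-grey across the whole image — a global contrast change.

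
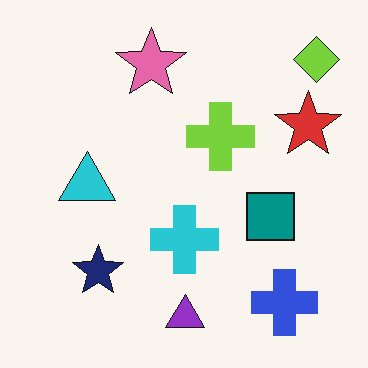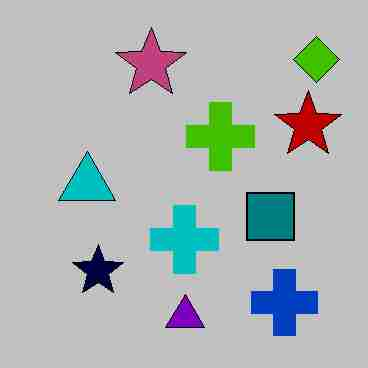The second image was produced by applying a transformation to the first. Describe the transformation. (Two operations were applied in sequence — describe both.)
This is the original image heavily posterized to just a handful of flat colors, then degraded with heavy JPEG compression.

Each flat color has snapped to a coarser quantized level — most visibly, the near-white background has dropped to a flat grey. Blocky 8×8 compression artifacts appear around shape edges and the flat background shows ringing — characteristic JPEG degradation.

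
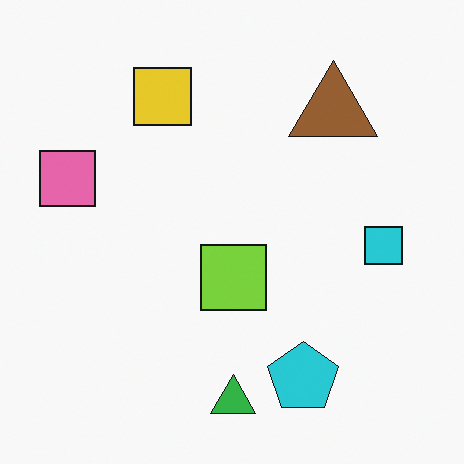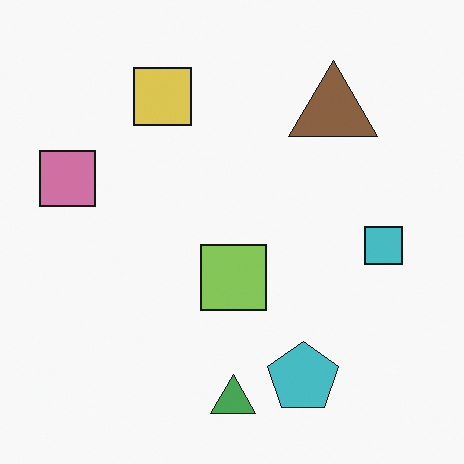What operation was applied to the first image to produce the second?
The image was slightly desaturated.

All colors are more muted and greyish — a global saturation change.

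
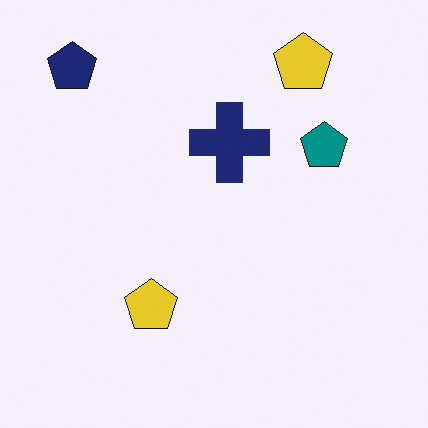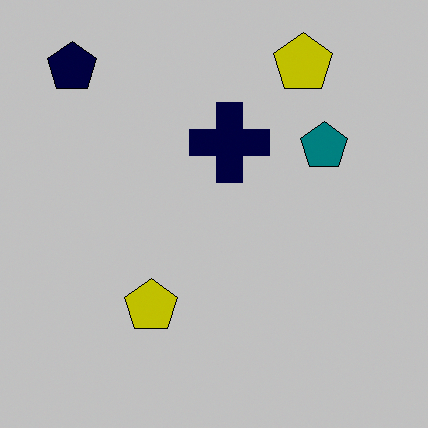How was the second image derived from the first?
The transformation is: aggressively posterized.

Each flat color has snapped to a coarser quantized level — most visibly, the near-white background has dropped to a flat grey.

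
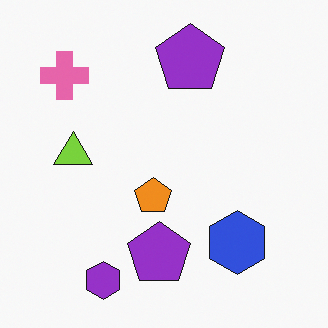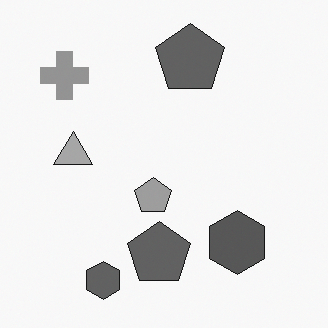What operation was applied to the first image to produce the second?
The transformation is: converted to grayscale.

All color is removed — every shape is now a shade of grey.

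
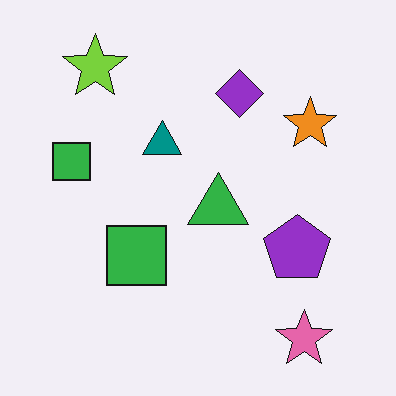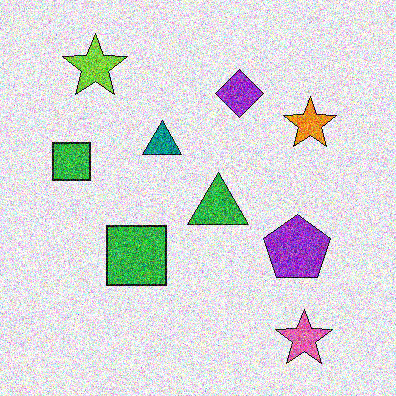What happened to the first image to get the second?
The second image is the first degraded with a thick layer of grain.

Random speckle covers the whole image, including the flat background.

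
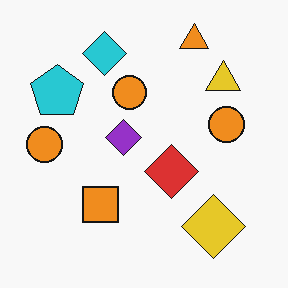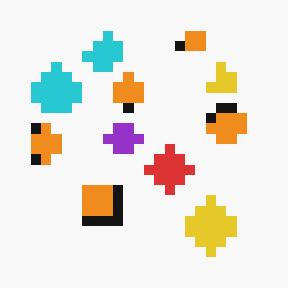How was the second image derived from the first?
Heavily pixelated into large blocks.

Shapes are reduced to large square blocks; fine edges and outlines are lost — a downscale-then-upscale (mosaic) effect.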